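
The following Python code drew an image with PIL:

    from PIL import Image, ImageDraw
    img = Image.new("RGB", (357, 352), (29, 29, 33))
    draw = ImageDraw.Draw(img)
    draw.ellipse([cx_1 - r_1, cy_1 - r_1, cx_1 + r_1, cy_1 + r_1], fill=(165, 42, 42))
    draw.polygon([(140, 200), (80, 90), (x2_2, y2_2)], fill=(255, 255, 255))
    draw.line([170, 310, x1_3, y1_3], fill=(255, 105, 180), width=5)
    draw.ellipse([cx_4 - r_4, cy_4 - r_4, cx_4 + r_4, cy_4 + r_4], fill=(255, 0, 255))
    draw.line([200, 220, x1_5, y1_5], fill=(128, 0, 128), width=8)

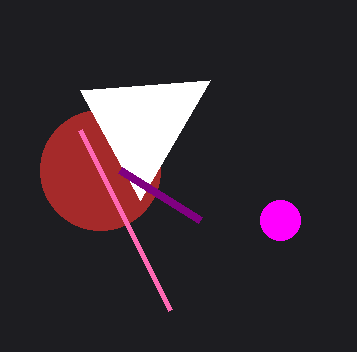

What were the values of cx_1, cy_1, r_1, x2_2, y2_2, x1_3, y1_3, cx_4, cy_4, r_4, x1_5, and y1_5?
cx_1 = 100; cy_1 = 170; r_1 = 60; x2_2 = 210; y2_2 = 80; x1_3 = 80; y1_3 = 130; cx_4 = 280; cy_4 = 220; r_4 = 20; x1_5 = 120; y1_5 = 170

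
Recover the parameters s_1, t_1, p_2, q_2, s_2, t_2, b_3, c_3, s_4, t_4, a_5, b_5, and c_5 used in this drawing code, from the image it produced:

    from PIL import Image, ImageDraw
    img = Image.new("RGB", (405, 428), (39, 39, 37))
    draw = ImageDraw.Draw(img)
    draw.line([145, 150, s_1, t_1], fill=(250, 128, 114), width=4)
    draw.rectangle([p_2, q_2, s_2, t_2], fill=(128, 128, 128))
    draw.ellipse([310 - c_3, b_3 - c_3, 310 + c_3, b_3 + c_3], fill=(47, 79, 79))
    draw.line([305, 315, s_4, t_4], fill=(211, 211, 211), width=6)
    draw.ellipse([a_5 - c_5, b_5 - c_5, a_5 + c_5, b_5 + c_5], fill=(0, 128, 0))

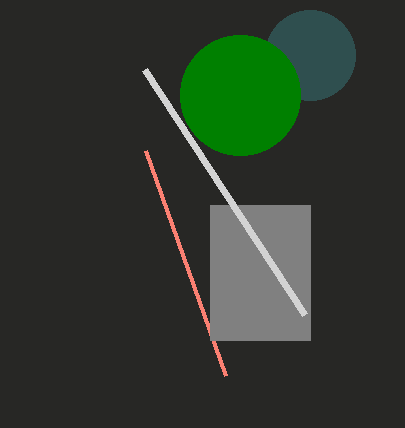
s_1 = 225
t_1 = 375
p_2 = 210
q_2 = 205
s_2 = 310
t_2 = 340
b_3 = 55
c_3 = 45
s_4 = 145
t_4 = 70
a_5 = 240
b_5 = 95
c_5 = 60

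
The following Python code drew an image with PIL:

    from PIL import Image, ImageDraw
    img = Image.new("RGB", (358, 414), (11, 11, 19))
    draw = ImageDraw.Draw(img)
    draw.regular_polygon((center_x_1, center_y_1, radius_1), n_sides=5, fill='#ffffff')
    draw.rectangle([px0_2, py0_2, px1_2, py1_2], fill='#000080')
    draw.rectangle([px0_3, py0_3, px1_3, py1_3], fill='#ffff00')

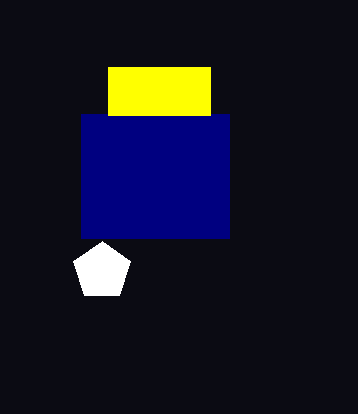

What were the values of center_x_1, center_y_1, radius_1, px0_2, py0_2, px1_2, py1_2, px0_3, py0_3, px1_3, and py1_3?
center_x_1 = 102
center_y_1 = 271
radius_1 = 30
px0_2 = 81
py0_2 = 114
px1_2 = 229
py1_2 = 238
px0_3 = 108
py0_3 = 67
px1_3 = 210
py1_3 = 115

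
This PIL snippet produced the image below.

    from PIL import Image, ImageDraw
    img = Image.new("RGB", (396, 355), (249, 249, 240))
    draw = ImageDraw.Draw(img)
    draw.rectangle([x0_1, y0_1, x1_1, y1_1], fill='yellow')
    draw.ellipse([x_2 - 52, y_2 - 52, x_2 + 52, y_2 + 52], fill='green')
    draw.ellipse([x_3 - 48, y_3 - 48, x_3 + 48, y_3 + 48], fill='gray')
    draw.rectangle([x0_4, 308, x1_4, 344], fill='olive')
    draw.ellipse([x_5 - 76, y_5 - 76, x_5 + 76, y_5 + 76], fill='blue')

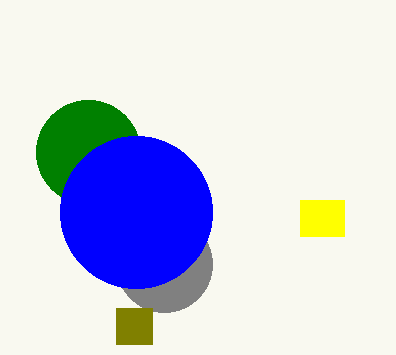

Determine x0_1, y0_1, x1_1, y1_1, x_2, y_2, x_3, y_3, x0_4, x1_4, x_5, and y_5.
x0_1 = 300, y0_1 = 200, x1_1 = 344, y1_1 = 236, x_2 = 88, y_2 = 152, x_3 = 164, y_3 = 264, x0_4 = 116, x1_4 = 152, x_5 = 136, y_5 = 212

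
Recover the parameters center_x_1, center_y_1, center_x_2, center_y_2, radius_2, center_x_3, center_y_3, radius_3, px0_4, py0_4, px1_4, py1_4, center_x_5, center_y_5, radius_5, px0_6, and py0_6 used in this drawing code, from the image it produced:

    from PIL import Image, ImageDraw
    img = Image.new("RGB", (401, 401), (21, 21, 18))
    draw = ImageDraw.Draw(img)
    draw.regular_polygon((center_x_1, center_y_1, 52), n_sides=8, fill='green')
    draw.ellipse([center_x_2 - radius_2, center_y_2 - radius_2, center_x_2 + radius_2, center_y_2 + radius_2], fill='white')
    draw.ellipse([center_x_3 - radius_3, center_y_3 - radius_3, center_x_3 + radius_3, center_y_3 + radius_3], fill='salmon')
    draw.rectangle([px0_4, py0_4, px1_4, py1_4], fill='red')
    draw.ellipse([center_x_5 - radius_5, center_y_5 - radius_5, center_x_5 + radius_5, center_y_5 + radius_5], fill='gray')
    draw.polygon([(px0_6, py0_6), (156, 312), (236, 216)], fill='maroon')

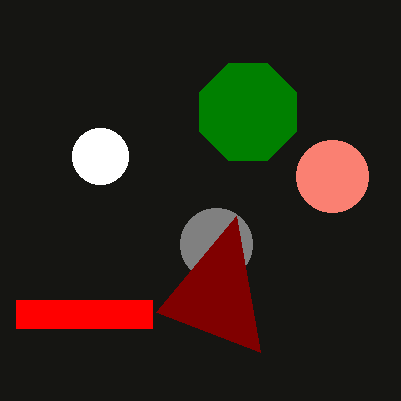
center_x_1 = 248
center_y_1 = 112
center_x_2 = 100
center_y_2 = 156
radius_2 = 28
center_x_3 = 332
center_y_3 = 176
radius_3 = 36
px0_4 = 16
py0_4 = 300
px1_4 = 152
py1_4 = 328
center_x_5 = 216
center_y_5 = 244
radius_5 = 36
px0_6 = 260
py0_6 = 352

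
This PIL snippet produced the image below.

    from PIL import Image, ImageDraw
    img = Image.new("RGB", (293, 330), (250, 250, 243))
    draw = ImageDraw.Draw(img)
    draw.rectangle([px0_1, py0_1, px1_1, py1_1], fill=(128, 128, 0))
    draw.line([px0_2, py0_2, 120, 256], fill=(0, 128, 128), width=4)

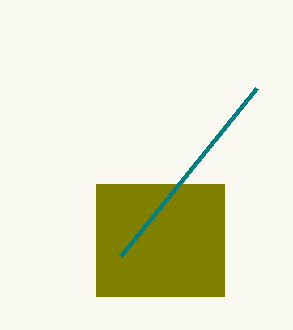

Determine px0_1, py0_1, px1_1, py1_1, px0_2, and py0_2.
px0_1 = 96
py0_1 = 184
px1_1 = 224
py1_1 = 296
px0_2 = 256
py0_2 = 88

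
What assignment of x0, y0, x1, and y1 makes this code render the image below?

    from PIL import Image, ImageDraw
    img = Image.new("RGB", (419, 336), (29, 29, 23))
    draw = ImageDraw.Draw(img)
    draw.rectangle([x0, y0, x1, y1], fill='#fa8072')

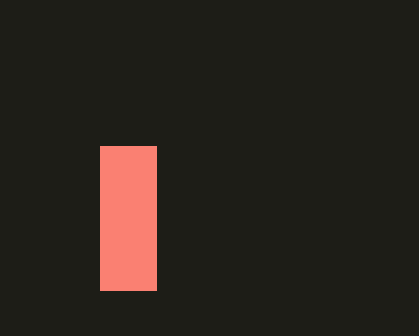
x0 = 100
y0 = 146
x1 = 156
y1 = 290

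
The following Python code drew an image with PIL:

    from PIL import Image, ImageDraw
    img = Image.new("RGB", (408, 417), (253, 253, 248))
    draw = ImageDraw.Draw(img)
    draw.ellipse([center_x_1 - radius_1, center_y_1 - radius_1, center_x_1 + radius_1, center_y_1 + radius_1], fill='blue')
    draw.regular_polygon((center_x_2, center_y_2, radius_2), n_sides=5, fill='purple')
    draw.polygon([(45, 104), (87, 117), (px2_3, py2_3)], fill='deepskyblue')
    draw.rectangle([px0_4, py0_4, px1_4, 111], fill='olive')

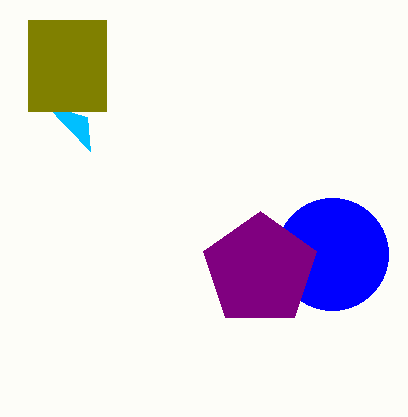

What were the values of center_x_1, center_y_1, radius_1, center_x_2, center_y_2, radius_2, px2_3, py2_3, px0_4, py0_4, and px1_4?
center_x_1 = 332
center_y_1 = 254
radius_1 = 56
center_x_2 = 260
center_y_2 = 270
radius_2 = 59
px2_3 = 90
py2_3 = 151
px0_4 = 28
py0_4 = 20
px1_4 = 106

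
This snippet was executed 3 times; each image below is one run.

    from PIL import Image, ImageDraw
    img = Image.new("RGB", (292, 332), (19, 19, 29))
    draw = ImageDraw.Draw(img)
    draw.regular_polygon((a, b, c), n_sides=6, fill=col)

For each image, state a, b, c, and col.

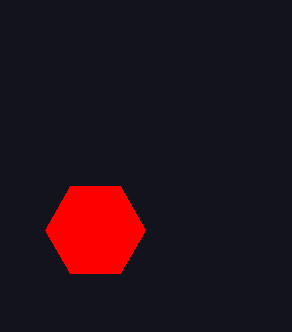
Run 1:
a = 95
b = 230
c = 50
col = 'red'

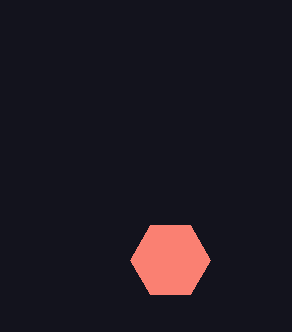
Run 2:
a = 170
b = 260
c = 40
col = 'salmon'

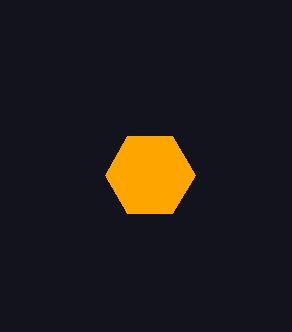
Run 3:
a = 150, b = 175, c = 45, col = 'orange'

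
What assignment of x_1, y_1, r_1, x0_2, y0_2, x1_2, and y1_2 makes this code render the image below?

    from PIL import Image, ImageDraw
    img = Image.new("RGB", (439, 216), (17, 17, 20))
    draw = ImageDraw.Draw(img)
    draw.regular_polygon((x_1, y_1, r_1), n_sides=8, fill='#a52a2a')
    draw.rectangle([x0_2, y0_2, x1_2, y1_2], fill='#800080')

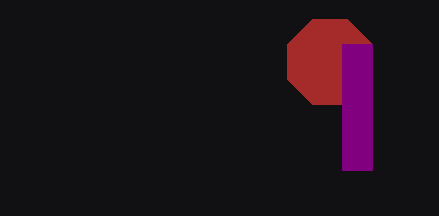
x_1 = 330; y_1 = 62; r_1 = 46; x0_2 = 342; y0_2 = 44; x1_2 = 372; y1_2 = 170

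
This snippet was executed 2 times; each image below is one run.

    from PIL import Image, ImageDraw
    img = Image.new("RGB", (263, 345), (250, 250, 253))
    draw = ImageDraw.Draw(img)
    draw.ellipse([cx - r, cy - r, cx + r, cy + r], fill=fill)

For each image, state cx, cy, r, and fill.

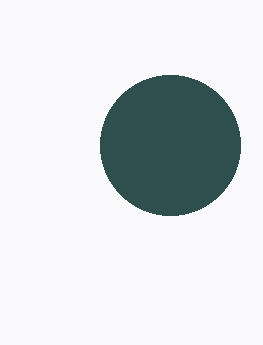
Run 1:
cx = 170; cy = 145; r = 70; fill = 'darkslategray'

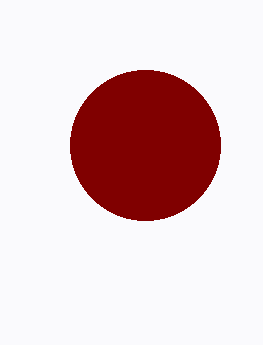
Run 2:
cx = 145; cy = 145; r = 75; fill = 'maroon'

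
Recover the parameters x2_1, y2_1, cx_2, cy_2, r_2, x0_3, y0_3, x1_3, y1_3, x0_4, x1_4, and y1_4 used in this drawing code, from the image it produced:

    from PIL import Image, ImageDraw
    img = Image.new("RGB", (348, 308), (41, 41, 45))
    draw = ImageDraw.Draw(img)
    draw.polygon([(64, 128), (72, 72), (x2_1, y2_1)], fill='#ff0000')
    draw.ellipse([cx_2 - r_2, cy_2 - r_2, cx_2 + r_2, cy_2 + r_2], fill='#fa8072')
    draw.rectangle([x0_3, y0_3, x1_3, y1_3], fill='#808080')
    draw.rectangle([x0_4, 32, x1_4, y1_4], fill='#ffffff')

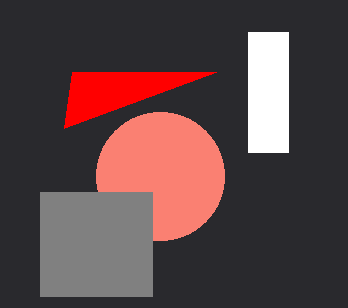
x2_1 = 216
y2_1 = 72
cx_2 = 160
cy_2 = 176
r_2 = 64
x0_3 = 40
y0_3 = 192
x1_3 = 152
y1_3 = 296
x0_4 = 248
x1_4 = 288
y1_4 = 152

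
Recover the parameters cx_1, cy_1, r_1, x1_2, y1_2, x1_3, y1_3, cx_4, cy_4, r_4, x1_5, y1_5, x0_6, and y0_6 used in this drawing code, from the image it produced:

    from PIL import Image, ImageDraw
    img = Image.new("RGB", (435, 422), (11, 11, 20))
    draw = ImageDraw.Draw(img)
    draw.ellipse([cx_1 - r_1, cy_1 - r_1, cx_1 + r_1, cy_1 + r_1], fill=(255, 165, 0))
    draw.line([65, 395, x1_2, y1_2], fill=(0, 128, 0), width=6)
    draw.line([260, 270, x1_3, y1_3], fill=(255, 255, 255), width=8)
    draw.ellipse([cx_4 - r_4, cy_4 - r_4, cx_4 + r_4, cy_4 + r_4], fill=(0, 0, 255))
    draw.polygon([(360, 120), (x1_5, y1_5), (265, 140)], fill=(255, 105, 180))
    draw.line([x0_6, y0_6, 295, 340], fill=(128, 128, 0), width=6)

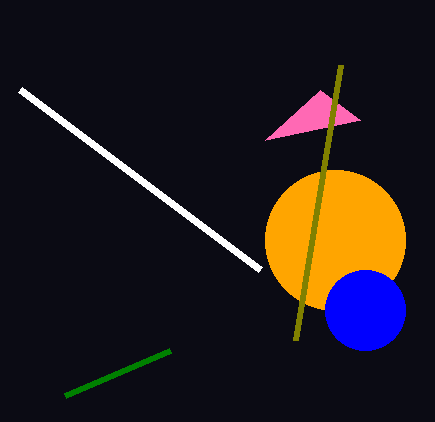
cx_1 = 335, cy_1 = 240, r_1 = 70, x1_2 = 170, y1_2 = 350, x1_3 = 20, y1_3 = 90, cx_4 = 365, cy_4 = 310, r_4 = 40, x1_5 = 320, y1_5 = 90, x0_6 = 340, y0_6 = 65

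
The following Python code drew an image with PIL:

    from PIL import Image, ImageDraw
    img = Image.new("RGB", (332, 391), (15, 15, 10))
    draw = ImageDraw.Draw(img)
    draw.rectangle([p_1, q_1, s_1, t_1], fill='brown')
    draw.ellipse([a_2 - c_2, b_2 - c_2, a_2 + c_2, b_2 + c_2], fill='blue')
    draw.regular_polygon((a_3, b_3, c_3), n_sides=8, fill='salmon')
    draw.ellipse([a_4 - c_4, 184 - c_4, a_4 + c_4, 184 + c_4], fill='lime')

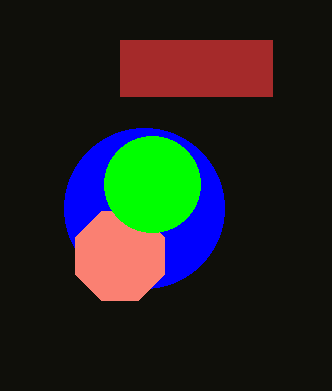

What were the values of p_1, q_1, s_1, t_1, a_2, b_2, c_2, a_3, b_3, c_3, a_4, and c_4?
p_1 = 120
q_1 = 40
s_1 = 272
t_1 = 96
a_2 = 144
b_2 = 208
c_2 = 80
a_3 = 120
b_3 = 256
c_3 = 48
a_4 = 152
c_4 = 48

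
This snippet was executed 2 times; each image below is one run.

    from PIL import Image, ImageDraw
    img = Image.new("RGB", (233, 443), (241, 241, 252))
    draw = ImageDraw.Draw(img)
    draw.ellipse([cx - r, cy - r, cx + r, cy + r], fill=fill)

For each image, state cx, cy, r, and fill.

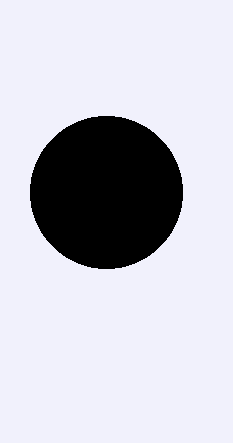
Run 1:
cx = 106
cy = 192
r = 76
fill = 'black'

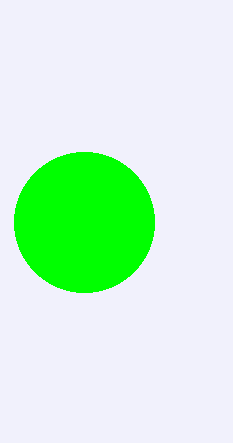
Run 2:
cx = 84, cy = 222, r = 70, fill = 'lime'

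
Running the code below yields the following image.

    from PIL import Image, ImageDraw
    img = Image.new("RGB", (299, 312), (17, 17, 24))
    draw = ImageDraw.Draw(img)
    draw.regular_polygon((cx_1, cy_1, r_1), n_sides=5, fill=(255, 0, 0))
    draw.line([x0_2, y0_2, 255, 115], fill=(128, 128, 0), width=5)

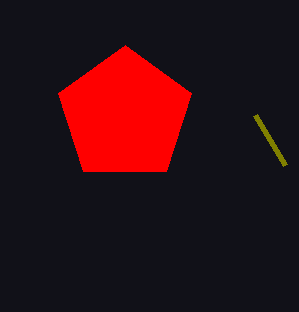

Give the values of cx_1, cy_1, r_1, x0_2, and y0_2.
cx_1 = 125
cy_1 = 115
r_1 = 70
x0_2 = 285
y0_2 = 165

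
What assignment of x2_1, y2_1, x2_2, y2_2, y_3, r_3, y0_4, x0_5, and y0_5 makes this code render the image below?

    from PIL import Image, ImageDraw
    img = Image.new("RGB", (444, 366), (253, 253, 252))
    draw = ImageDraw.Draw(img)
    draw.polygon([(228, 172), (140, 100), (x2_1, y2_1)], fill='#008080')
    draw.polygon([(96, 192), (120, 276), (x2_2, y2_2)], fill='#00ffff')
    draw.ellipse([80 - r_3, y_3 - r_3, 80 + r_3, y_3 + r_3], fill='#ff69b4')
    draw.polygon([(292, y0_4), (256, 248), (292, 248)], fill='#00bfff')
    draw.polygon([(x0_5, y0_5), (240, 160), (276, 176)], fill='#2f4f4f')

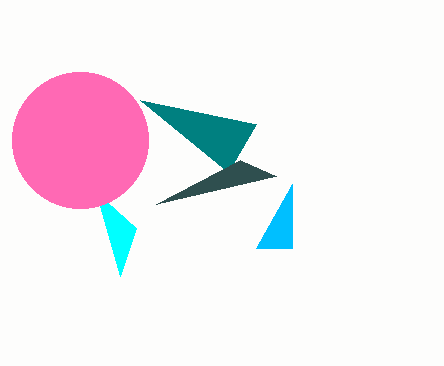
x2_1 = 256; y2_1 = 124; x2_2 = 136; y2_2 = 228; y_3 = 140; r_3 = 68; y0_4 = 184; x0_5 = 156; y0_5 = 204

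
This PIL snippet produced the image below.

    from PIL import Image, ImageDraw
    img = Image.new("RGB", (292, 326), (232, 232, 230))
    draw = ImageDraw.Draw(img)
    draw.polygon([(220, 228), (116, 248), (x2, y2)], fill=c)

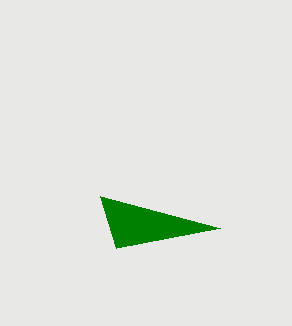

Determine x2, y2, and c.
x2 = 100; y2 = 196; c = 'green'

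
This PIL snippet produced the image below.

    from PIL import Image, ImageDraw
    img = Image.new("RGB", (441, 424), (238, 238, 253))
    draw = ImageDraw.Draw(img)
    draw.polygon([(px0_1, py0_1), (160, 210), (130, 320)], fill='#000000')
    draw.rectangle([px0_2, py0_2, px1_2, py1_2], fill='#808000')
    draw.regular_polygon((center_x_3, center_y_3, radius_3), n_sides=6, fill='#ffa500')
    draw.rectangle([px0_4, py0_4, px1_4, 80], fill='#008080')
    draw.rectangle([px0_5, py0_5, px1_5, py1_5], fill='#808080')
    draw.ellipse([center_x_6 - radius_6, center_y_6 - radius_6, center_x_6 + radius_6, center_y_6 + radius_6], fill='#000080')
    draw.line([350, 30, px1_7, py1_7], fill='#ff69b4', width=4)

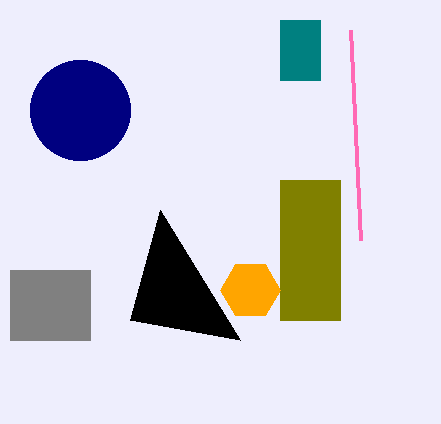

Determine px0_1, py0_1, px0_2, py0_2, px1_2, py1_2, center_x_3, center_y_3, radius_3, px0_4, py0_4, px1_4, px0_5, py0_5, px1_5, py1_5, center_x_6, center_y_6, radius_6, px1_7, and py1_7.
px0_1 = 240; py0_1 = 340; px0_2 = 280; py0_2 = 180; px1_2 = 340; py1_2 = 320; center_x_3 = 250; center_y_3 = 290; radius_3 = 30; px0_4 = 280; py0_4 = 20; px1_4 = 320; px0_5 = 10; py0_5 = 270; px1_5 = 90; py1_5 = 340; center_x_6 = 80; center_y_6 = 110; radius_6 = 50; px1_7 = 360; py1_7 = 240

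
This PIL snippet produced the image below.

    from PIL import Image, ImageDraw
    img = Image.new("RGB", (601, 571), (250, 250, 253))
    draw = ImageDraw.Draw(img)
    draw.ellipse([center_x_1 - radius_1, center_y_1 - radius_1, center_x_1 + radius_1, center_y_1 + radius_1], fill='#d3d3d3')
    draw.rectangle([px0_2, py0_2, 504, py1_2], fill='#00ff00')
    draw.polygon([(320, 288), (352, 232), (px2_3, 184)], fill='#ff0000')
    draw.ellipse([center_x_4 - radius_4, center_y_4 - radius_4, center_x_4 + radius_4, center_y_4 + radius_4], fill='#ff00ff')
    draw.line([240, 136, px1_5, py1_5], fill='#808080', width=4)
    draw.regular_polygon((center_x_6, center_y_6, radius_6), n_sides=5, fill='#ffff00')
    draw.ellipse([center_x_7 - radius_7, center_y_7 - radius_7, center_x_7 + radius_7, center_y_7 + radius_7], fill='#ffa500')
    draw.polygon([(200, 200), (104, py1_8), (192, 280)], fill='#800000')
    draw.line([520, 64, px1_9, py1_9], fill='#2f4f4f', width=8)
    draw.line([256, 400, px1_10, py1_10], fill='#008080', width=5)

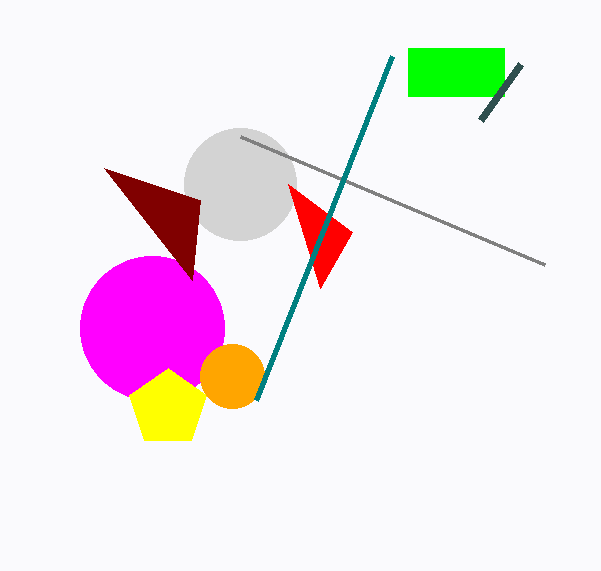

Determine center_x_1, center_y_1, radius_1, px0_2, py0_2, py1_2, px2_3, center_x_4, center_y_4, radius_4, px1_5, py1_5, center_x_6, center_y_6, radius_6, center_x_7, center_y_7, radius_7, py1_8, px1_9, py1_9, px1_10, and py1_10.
center_x_1 = 240
center_y_1 = 184
radius_1 = 56
px0_2 = 408
py0_2 = 48
py1_2 = 96
px2_3 = 288
center_x_4 = 152
center_y_4 = 328
radius_4 = 72
px1_5 = 544
py1_5 = 264
center_x_6 = 168
center_y_6 = 408
radius_6 = 40
center_x_7 = 232
center_y_7 = 376
radius_7 = 32
py1_8 = 168
px1_9 = 480
py1_9 = 120
px1_10 = 392
py1_10 = 56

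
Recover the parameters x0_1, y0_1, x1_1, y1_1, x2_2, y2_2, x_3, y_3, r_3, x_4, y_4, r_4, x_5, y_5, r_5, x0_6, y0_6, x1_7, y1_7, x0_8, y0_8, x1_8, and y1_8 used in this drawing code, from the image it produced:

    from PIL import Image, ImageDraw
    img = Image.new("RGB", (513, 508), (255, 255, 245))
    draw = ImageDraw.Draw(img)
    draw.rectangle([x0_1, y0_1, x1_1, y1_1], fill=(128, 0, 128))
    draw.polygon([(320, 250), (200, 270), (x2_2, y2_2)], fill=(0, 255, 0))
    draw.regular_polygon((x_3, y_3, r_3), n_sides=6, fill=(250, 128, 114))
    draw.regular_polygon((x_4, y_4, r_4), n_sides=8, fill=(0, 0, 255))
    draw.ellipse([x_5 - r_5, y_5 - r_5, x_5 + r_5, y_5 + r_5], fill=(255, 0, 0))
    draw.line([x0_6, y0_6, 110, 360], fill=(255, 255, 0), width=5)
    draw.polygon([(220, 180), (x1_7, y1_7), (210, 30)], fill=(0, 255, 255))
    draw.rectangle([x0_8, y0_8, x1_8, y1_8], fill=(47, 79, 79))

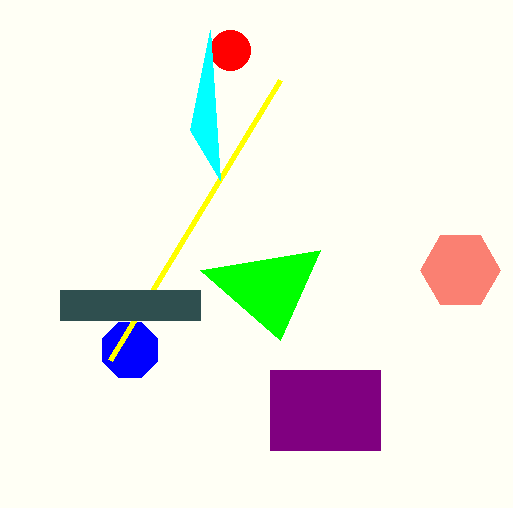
x0_1 = 270; y0_1 = 370; x1_1 = 380; y1_1 = 450; x2_2 = 280; y2_2 = 340; x_3 = 460; y_3 = 270; r_3 = 40; x_4 = 130; y_4 = 350; r_4 = 30; x_5 = 230; y_5 = 50; r_5 = 20; x0_6 = 280; y0_6 = 80; x1_7 = 190; y1_7 = 130; x0_8 = 60; y0_8 = 290; x1_8 = 200; y1_8 = 320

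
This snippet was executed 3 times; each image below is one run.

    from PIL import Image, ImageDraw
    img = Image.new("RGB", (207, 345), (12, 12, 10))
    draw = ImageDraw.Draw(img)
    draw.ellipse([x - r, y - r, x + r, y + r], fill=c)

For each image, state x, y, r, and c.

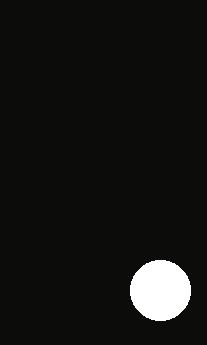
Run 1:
x = 160; y = 290; r = 30; c = 'white'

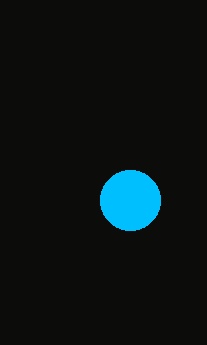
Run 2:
x = 130, y = 200, r = 30, c = 'deepskyblue'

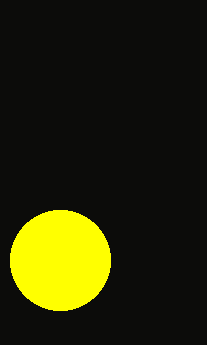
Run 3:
x = 60; y = 260; r = 50; c = 'yellow'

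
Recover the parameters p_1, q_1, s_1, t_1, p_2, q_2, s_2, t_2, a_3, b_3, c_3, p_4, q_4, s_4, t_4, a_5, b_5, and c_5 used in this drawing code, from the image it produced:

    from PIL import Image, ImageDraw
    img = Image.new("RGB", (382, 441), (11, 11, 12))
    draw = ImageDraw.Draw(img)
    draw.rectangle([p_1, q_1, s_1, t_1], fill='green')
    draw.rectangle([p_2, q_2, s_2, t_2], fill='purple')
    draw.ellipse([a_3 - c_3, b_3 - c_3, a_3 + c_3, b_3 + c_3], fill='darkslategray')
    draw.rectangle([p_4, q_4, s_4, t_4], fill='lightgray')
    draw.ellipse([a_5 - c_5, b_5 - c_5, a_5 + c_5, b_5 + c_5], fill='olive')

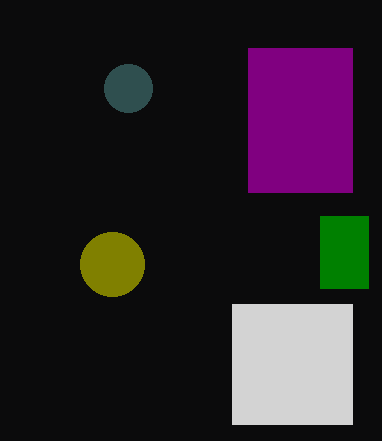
p_1 = 320
q_1 = 216
s_1 = 368
t_1 = 288
p_2 = 248
q_2 = 48
s_2 = 352
t_2 = 192
a_3 = 128
b_3 = 88
c_3 = 24
p_4 = 232
q_4 = 304
s_4 = 352
t_4 = 424
a_5 = 112
b_5 = 264
c_5 = 32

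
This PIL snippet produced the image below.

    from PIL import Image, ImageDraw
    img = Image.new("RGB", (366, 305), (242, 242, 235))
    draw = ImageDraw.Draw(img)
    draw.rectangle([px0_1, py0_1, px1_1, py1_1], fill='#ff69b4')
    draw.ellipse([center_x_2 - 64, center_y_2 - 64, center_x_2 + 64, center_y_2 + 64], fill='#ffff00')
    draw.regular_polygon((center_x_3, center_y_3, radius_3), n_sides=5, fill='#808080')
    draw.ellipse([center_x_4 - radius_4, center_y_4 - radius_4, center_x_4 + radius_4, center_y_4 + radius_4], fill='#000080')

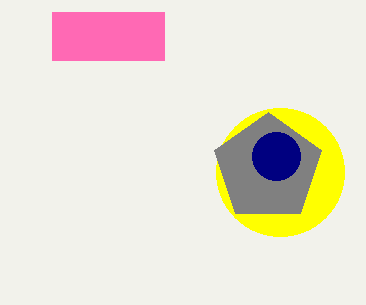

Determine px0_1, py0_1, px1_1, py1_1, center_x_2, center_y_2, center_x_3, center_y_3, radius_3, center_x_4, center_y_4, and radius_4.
px0_1 = 52, py0_1 = 12, px1_1 = 164, py1_1 = 60, center_x_2 = 280, center_y_2 = 172, center_x_3 = 268, center_y_3 = 168, radius_3 = 56, center_x_4 = 276, center_y_4 = 156, radius_4 = 24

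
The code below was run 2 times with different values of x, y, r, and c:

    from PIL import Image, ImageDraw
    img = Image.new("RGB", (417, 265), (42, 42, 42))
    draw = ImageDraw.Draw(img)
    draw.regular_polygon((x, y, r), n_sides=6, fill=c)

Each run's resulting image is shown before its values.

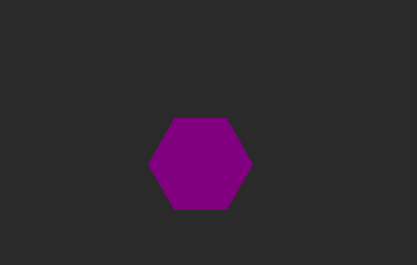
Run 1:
x = 200; y = 164; r = 52; c = 'purple'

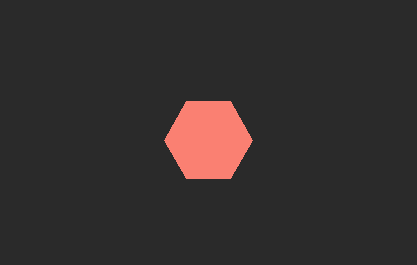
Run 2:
x = 208
y = 140
r = 44
c = 'salmon'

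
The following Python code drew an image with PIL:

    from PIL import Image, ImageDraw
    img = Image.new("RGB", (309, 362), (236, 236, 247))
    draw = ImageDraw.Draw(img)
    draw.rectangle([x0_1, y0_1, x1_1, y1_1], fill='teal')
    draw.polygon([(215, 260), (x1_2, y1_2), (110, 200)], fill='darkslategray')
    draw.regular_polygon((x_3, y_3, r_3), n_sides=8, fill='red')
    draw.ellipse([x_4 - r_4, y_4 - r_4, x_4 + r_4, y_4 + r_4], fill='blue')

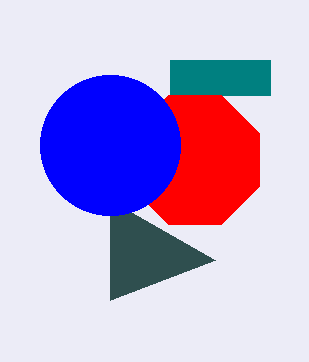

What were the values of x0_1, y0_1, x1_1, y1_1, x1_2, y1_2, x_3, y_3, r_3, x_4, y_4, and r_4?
x0_1 = 170, y0_1 = 60, x1_1 = 270, y1_1 = 95, x1_2 = 110, y1_2 = 300, x_3 = 195, y_3 = 160, r_3 = 70, x_4 = 110, y_4 = 145, r_4 = 70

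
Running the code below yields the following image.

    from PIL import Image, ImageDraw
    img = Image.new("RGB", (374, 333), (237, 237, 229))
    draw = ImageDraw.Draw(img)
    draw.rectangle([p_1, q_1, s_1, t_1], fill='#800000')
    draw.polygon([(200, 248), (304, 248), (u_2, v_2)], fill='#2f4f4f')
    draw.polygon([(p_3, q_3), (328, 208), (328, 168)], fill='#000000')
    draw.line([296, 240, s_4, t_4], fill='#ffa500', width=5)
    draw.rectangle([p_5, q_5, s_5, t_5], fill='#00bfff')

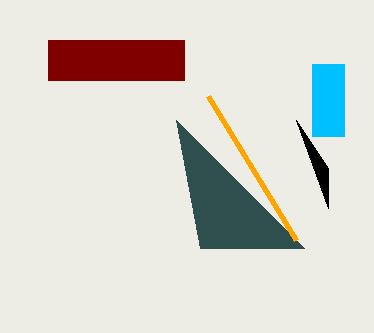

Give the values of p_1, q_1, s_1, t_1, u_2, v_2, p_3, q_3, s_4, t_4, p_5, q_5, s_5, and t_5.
p_1 = 48, q_1 = 40, s_1 = 184, t_1 = 80, u_2 = 176, v_2 = 120, p_3 = 296, q_3 = 120, s_4 = 208, t_4 = 96, p_5 = 312, q_5 = 64, s_5 = 344, t_5 = 136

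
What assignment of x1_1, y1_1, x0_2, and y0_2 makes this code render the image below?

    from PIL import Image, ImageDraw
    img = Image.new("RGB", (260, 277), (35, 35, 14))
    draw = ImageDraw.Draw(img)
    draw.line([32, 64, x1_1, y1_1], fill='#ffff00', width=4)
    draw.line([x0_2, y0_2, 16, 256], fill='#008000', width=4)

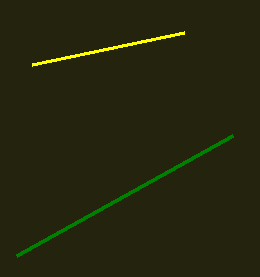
x1_1 = 184
y1_1 = 32
x0_2 = 232
y0_2 = 136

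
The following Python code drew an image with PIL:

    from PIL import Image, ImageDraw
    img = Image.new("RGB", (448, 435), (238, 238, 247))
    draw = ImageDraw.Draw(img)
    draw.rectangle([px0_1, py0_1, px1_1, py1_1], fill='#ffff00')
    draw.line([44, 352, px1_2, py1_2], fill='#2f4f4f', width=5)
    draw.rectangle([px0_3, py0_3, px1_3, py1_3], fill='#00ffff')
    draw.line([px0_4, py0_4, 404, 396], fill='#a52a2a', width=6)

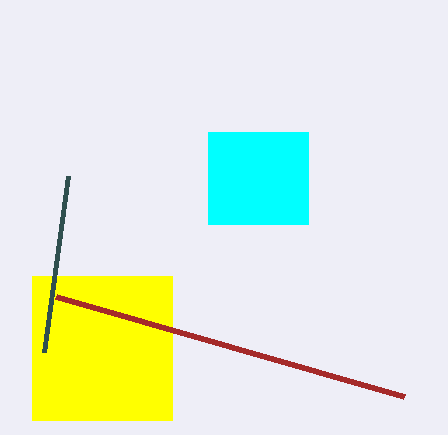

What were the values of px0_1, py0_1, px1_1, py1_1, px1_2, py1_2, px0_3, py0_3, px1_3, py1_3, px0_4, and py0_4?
px0_1 = 32, py0_1 = 276, px1_1 = 172, py1_1 = 420, px1_2 = 68, py1_2 = 176, px0_3 = 208, py0_3 = 132, px1_3 = 308, py1_3 = 224, px0_4 = 56, py0_4 = 296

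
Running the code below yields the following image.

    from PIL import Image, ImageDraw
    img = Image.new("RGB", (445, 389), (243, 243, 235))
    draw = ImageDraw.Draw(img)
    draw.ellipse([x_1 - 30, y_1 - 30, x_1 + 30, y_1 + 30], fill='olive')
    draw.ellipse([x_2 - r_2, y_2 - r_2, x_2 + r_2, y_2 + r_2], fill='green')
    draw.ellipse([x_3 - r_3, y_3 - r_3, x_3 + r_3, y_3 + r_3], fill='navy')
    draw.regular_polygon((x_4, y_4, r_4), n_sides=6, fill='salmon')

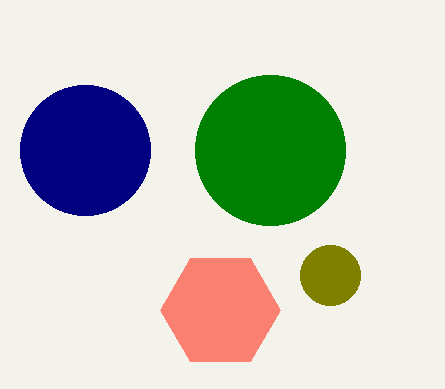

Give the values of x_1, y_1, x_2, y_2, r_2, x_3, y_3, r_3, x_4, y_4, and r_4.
x_1 = 330, y_1 = 275, x_2 = 270, y_2 = 150, r_2 = 75, x_3 = 85, y_3 = 150, r_3 = 65, x_4 = 220, y_4 = 310, r_4 = 60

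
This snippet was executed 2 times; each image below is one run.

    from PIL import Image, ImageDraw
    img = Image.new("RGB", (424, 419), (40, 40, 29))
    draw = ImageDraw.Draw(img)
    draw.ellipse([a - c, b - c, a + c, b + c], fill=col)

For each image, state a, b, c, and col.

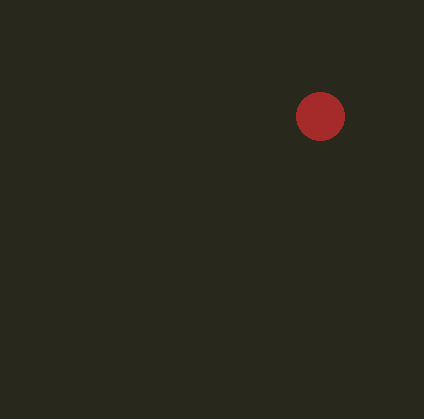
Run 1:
a = 320; b = 116; c = 24; col = 'brown'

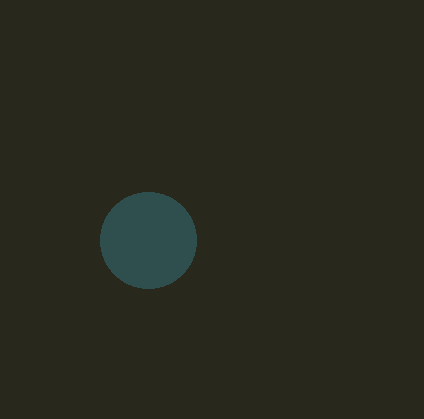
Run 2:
a = 148; b = 240; c = 48; col = 'darkslategray'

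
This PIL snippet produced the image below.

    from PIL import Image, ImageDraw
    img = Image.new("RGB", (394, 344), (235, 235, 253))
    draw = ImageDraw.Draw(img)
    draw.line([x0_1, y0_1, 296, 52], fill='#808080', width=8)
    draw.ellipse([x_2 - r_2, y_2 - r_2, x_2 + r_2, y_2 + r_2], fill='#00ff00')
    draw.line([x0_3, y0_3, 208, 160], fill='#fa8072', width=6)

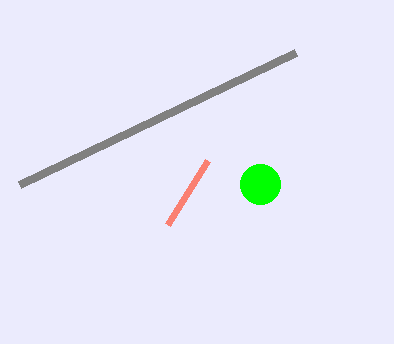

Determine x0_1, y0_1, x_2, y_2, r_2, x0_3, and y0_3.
x0_1 = 20, y0_1 = 184, x_2 = 260, y_2 = 184, r_2 = 20, x0_3 = 168, y0_3 = 224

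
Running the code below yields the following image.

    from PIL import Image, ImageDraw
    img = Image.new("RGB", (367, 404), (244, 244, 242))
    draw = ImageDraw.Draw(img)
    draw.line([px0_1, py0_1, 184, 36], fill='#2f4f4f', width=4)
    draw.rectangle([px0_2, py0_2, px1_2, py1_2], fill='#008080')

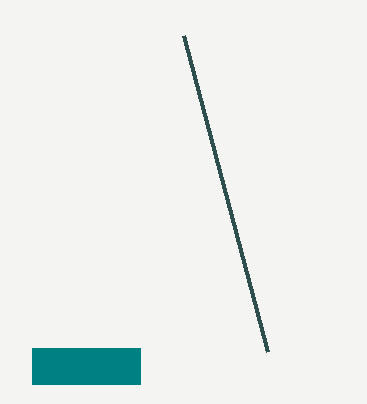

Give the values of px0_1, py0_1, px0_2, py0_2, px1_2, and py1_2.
px0_1 = 268
py0_1 = 352
px0_2 = 32
py0_2 = 348
px1_2 = 140
py1_2 = 384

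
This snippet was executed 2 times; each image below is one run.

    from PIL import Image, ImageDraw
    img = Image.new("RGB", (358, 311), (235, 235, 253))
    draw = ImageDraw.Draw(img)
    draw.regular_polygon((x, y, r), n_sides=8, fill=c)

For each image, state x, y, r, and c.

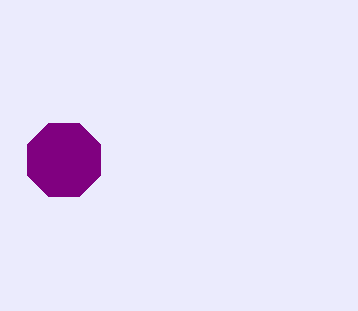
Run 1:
x = 64
y = 160
r = 40
c = 'purple'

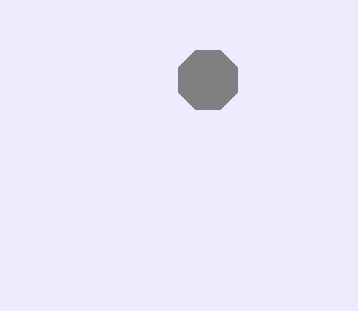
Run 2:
x = 208, y = 80, r = 32, c = 'gray'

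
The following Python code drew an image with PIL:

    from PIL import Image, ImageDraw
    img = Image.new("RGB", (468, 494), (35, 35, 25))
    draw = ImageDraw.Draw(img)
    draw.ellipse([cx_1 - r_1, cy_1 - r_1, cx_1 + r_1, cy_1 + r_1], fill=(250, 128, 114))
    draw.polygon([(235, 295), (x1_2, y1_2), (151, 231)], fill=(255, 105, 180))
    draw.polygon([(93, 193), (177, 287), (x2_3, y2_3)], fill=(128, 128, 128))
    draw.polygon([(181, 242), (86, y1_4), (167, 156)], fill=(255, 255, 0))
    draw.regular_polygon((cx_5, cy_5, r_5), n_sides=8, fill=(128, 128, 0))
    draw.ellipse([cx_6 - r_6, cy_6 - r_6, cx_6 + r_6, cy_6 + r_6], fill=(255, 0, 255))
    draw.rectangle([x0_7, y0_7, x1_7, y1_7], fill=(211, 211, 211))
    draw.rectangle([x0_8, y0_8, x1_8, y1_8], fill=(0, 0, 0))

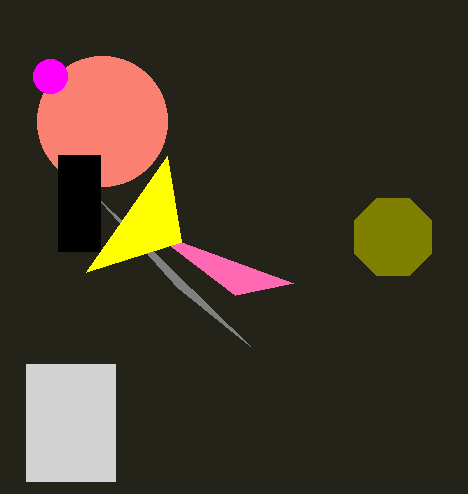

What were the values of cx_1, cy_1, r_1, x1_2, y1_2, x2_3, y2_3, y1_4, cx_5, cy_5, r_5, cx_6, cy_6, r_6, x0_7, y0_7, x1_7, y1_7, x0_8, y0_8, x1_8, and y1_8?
cx_1 = 102
cy_1 = 121
r_1 = 65
x1_2 = 293
y1_2 = 283
x2_3 = 250
y2_3 = 346
y1_4 = 272
cx_5 = 393
cy_5 = 237
r_5 = 42
cx_6 = 50
cy_6 = 76
r_6 = 17
x0_7 = 26
y0_7 = 364
x1_7 = 115
y1_7 = 481
x0_8 = 58
y0_8 = 155
x1_8 = 100
y1_8 = 251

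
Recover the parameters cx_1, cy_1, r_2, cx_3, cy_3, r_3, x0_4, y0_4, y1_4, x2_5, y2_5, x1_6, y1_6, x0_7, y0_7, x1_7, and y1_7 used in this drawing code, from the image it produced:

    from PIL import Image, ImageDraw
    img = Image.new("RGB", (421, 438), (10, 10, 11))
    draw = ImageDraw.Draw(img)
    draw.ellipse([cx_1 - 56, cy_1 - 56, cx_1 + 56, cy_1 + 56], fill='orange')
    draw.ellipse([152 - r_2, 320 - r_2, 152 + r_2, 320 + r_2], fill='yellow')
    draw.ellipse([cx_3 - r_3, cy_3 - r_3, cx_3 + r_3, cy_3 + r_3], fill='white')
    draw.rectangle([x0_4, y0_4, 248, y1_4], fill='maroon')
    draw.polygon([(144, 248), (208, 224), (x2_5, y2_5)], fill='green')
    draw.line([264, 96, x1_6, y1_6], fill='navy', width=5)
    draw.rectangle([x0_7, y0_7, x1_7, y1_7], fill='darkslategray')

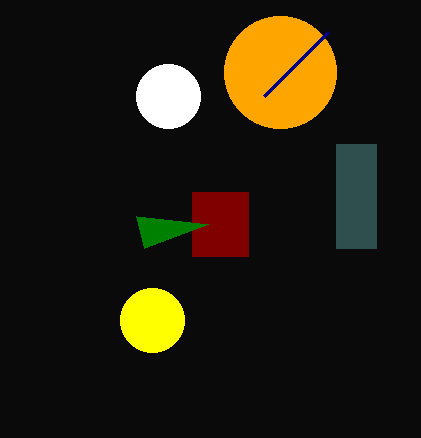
cx_1 = 280, cy_1 = 72, r_2 = 32, cx_3 = 168, cy_3 = 96, r_3 = 32, x0_4 = 192, y0_4 = 192, y1_4 = 256, x2_5 = 136, y2_5 = 216, x1_6 = 328, y1_6 = 32, x0_7 = 336, y0_7 = 144, x1_7 = 376, y1_7 = 248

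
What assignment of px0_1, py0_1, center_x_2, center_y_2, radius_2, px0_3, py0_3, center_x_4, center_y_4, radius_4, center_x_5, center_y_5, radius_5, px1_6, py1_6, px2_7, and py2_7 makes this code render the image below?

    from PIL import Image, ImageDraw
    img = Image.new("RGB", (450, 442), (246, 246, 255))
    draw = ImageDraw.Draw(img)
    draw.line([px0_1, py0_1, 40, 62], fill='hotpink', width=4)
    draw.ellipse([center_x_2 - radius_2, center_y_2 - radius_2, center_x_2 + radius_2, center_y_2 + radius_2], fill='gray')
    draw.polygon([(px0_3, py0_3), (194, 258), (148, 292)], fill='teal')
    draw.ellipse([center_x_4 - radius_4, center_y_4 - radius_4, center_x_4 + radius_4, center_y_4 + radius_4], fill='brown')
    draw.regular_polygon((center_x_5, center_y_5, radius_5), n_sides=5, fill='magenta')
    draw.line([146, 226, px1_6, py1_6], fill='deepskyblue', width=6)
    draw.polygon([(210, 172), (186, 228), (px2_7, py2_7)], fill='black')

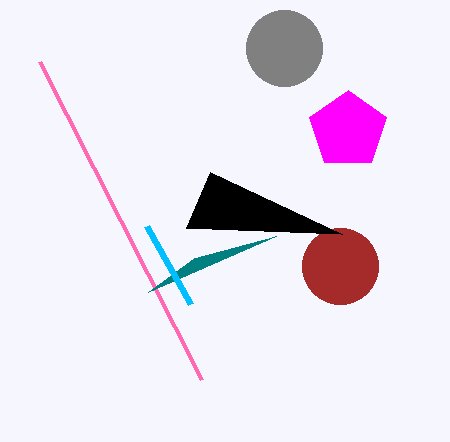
px0_1 = 202; py0_1 = 380; center_x_2 = 284; center_y_2 = 48; radius_2 = 38; px0_3 = 276; py0_3 = 236; center_x_4 = 340; center_y_4 = 266; radius_4 = 38; center_x_5 = 348; center_y_5 = 130; radius_5 = 40; px1_6 = 190; py1_6 = 304; px2_7 = 342; py2_7 = 234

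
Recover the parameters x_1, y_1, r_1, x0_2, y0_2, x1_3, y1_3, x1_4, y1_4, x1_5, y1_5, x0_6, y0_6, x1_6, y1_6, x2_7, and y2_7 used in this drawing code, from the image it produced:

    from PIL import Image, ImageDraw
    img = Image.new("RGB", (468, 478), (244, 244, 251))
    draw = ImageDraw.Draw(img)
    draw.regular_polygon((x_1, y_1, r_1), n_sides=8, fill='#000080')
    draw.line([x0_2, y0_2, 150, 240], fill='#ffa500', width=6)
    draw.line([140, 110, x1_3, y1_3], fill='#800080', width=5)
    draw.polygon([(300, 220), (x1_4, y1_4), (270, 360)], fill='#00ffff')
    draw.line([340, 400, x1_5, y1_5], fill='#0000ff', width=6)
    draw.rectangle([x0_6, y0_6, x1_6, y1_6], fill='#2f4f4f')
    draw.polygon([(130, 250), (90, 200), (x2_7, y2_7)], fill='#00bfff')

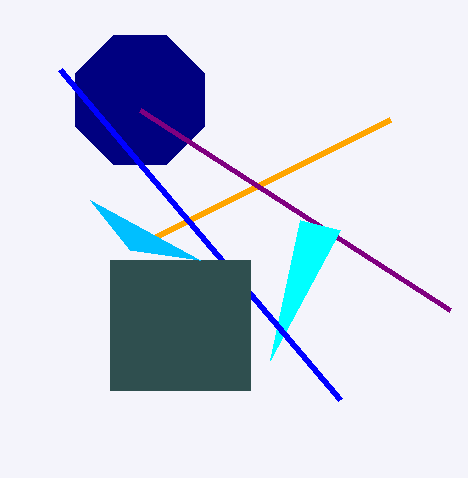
x_1 = 140
y_1 = 100
r_1 = 70
x0_2 = 390
y0_2 = 120
x1_3 = 450
y1_3 = 310
x1_4 = 340
y1_4 = 230
x1_5 = 60
y1_5 = 70
x0_6 = 110
y0_6 = 260
x1_6 = 250
y1_6 = 390
x2_7 = 200
y2_7 = 260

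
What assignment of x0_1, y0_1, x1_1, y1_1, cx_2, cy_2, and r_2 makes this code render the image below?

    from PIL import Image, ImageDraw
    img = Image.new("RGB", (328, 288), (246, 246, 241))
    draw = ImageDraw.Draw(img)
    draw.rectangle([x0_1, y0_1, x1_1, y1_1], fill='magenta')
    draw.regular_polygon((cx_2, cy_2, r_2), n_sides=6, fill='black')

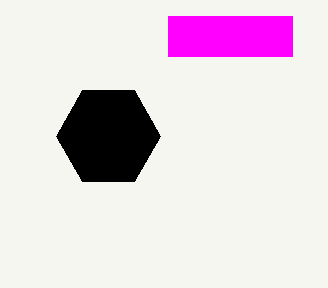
x0_1 = 168, y0_1 = 16, x1_1 = 292, y1_1 = 56, cx_2 = 108, cy_2 = 136, r_2 = 52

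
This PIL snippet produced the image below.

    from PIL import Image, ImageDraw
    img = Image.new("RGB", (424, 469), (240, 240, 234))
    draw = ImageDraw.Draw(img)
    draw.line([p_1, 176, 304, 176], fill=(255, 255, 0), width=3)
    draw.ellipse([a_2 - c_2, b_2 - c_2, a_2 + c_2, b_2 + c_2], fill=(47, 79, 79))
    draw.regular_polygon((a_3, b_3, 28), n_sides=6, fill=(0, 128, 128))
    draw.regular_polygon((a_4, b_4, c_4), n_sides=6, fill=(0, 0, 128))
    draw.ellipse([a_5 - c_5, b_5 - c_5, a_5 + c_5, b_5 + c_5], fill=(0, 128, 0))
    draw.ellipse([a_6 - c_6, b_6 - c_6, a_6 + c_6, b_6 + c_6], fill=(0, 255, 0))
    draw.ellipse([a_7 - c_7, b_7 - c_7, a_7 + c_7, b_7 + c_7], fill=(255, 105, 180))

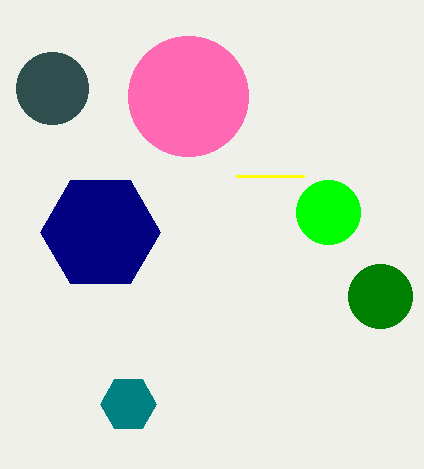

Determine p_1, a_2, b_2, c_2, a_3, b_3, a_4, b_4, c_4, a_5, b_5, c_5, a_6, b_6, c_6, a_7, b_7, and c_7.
p_1 = 236; a_2 = 52; b_2 = 88; c_2 = 36; a_3 = 128; b_3 = 404; a_4 = 100; b_4 = 232; c_4 = 60; a_5 = 380; b_5 = 296; c_5 = 32; a_6 = 328; b_6 = 212; c_6 = 32; a_7 = 188; b_7 = 96; c_7 = 60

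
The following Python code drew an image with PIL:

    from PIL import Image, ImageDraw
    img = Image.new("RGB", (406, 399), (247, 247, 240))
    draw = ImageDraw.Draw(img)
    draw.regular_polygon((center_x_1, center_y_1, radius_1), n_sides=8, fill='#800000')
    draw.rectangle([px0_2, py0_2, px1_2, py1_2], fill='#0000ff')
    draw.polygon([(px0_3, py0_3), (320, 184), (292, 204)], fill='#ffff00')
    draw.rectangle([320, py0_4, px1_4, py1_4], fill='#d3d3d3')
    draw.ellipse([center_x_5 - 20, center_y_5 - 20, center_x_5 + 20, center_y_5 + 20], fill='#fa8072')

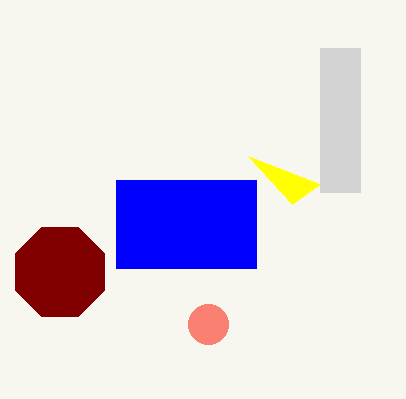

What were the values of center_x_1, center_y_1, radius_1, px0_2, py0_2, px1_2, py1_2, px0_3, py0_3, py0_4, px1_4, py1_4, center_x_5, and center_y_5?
center_x_1 = 60, center_y_1 = 272, radius_1 = 48, px0_2 = 116, py0_2 = 180, px1_2 = 256, py1_2 = 268, px0_3 = 248, py0_3 = 156, py0_4 = 48, px1_4 = 360, py1_4 = 192, center_x_5 = 208, center_y_5 = 324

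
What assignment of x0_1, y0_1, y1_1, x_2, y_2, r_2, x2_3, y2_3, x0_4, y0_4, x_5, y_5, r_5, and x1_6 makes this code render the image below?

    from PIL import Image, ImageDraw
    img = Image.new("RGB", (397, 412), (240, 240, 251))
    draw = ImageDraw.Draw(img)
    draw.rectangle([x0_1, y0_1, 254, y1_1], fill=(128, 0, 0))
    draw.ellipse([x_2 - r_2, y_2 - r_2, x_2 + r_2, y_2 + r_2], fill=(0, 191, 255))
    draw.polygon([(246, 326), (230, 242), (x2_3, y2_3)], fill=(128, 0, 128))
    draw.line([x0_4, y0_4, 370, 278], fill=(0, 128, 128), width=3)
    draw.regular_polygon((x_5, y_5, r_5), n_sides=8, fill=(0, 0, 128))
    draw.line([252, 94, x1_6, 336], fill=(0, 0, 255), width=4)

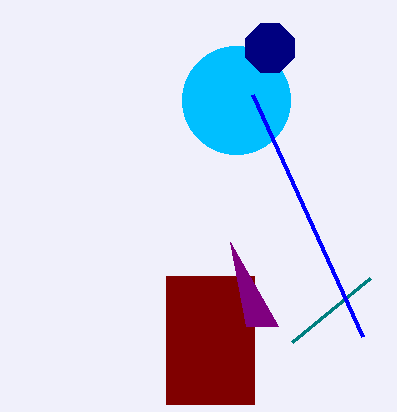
x0_1 = 166
y0_1 = 276
y1_1 = 404
x_2 = 236
y_2 = 100
r_2 = 54
x2_3 = 278
y2_3 = 326
x0_4 = 292
y0_4 = 342
x_5 = 270
y_5 = 48
r_5 = 26
x1_6 = 362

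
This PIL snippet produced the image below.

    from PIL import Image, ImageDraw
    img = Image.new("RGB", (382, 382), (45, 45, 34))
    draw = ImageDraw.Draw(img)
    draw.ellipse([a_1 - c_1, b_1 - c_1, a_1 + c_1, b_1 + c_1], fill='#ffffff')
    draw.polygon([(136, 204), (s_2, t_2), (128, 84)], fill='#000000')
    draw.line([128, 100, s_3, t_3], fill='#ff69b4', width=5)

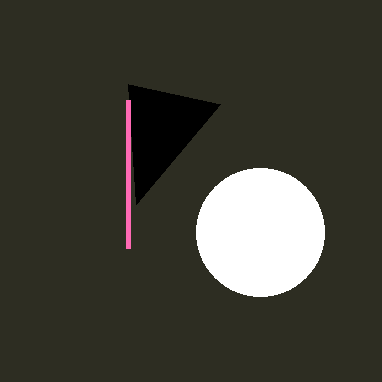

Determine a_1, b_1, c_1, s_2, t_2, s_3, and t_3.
a_1 = 260, b_1 = 232, c_1 = 64, s_2 = 220, t_2 = 104, s_3 = 128, t_3 = 248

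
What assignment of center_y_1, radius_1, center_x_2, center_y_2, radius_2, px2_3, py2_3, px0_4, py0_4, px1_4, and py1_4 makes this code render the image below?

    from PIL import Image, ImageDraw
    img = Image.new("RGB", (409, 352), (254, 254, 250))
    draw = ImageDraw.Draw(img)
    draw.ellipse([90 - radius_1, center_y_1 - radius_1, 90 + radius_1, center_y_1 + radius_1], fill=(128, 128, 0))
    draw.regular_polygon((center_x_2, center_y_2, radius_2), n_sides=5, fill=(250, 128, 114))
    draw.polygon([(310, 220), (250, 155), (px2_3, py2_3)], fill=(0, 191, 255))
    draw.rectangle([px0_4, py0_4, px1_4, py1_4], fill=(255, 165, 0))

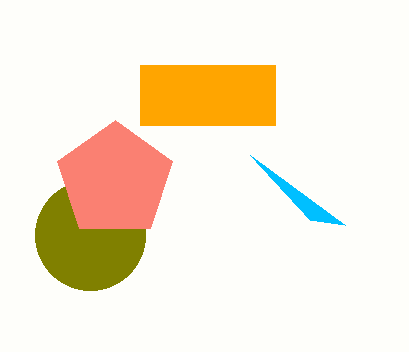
center_y_1 = 235; radius_1 = 55; center_x_2 = 115; center_y_2 = 180; radius_2 = 60; px2_3 = 345; py2_3 = 225; px0_4 = 140; py0_4 = 65; px1_4 = 275; py1_4 = 125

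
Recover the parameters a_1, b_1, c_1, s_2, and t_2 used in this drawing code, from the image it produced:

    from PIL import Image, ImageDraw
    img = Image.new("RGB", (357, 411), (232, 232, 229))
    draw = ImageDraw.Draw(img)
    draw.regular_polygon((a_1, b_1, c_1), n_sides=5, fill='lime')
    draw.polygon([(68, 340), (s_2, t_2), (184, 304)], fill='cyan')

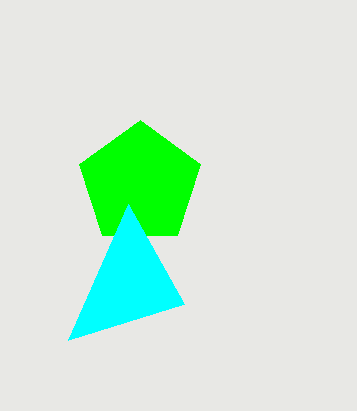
a_1 = 140, b_1 = 184, c_1 = 64, s_2 = 128, t_2 = 204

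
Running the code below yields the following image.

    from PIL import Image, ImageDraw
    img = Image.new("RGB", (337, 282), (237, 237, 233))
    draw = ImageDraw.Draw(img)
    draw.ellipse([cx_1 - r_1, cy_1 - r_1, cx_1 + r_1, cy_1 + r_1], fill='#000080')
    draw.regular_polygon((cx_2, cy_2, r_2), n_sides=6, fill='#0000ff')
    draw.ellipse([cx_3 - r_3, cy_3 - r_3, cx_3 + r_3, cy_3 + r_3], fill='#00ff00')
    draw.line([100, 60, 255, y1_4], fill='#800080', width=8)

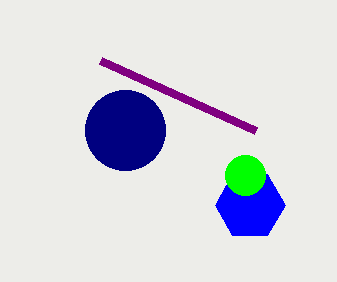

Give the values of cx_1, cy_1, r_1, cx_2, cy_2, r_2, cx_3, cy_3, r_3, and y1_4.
cx_1 = 125, cy_1 = 130, r_1 = 40, cx_2 = 250, cy_2 = 205, r_2 = 35, cx_3 = 245, cy_3 = 175, r_3 = 20, y1_4 = 130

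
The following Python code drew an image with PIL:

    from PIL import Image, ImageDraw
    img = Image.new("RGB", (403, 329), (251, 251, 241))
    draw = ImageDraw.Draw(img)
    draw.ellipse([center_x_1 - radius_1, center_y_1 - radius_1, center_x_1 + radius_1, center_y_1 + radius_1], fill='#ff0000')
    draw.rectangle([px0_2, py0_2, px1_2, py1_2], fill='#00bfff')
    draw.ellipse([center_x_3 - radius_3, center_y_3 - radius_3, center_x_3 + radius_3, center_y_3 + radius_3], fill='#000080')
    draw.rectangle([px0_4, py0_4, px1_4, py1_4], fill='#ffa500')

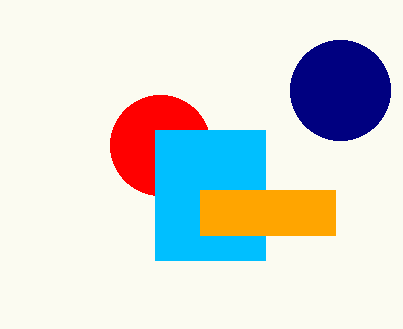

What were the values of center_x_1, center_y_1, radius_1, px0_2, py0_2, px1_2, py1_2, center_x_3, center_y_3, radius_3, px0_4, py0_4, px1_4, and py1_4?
center_x_1 = 160
center_y_1 = 145
radius_1 = 50
px0_2 = 155
py0_2 = 130
px1_2 = 265
py1_2 = 260
center_x_3 = 340
center_y_3 = 90
radius_3 = 50
px0_4 = 200
py0_4 = 190
px1_4 = 335
py1_4 = 235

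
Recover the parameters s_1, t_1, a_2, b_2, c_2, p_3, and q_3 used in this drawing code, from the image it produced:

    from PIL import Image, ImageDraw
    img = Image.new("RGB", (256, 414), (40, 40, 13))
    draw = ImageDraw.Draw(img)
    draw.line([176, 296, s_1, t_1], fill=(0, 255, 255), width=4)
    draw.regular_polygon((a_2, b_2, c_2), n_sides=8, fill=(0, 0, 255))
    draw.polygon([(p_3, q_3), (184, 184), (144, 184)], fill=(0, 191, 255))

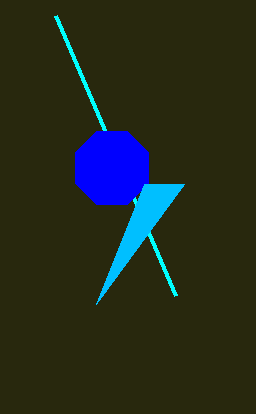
s_1 = 56, t_1 = 16, a_2 = 112, b_2 = 168, c_2 = 40, p_3 = 96, q_3 = 304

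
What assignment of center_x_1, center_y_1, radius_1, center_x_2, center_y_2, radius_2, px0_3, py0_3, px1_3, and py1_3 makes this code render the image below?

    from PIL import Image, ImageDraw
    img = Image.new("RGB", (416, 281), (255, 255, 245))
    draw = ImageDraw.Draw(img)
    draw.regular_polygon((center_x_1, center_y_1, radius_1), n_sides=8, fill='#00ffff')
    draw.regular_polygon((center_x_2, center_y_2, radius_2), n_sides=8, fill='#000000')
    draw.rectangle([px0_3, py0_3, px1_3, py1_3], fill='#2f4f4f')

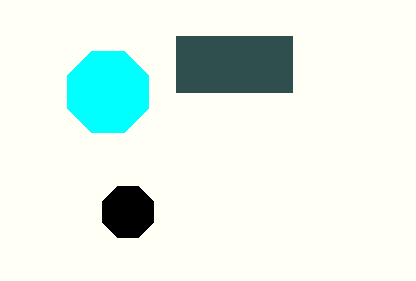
center_x_1 = 108, center_y_1 = 92, radius_1 = 44, center_x_2 = 128, center_y_2 = 212, radius_2 = 28, px0_3 = 176, py0_3 = 36, px1_3 = 292, py1_3 = 92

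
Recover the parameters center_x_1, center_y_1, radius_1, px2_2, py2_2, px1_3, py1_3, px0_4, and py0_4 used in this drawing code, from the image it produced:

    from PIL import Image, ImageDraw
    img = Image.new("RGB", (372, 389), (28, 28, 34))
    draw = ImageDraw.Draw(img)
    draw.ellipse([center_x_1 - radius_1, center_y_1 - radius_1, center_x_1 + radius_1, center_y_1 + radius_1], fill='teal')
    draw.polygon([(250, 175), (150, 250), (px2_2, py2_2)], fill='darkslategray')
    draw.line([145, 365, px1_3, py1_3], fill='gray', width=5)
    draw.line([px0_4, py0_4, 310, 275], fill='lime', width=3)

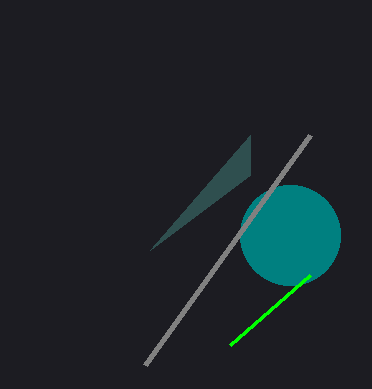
center_x_1 = 290
center_y_1 = 235
radius_1 = 50
px2_2 = 250
py2_2 = 135
px1_3 = 310
py1_3 = 135
px0_4 = 230
py0_4 = 345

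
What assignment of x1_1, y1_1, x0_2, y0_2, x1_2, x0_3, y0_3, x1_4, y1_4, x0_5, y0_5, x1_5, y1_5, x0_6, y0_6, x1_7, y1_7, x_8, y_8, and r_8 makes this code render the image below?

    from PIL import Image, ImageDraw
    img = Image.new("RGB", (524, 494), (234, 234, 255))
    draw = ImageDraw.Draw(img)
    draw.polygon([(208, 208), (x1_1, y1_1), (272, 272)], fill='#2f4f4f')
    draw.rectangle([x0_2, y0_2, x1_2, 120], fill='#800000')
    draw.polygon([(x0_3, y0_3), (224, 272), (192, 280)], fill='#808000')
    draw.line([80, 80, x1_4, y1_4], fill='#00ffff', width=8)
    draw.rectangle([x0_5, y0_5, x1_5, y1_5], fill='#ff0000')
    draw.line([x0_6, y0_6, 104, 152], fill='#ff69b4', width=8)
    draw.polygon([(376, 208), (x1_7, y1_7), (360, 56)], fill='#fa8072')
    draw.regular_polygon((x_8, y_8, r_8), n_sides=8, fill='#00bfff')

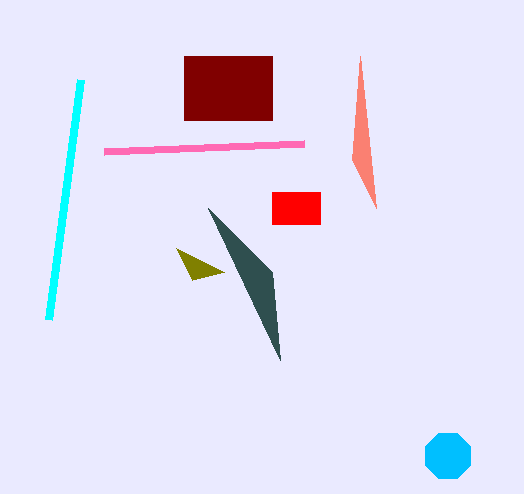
x1_1 = 280; y1_1 = 360; x0_2 = 184; y0_2 = 56; x1_2 = 272; x0_3 = 176; y0_3 = 248; x1_4 = 48; y1_4 = 320; x0_5 = 272; y0_5 = 192; x1_5 = 320; y1_5 = 224; x0_6 = 304; y0_6 = 144; x1_7 = 352; y1_7 = 160; x_8 = 448; y_8 = 456; r_8 = 24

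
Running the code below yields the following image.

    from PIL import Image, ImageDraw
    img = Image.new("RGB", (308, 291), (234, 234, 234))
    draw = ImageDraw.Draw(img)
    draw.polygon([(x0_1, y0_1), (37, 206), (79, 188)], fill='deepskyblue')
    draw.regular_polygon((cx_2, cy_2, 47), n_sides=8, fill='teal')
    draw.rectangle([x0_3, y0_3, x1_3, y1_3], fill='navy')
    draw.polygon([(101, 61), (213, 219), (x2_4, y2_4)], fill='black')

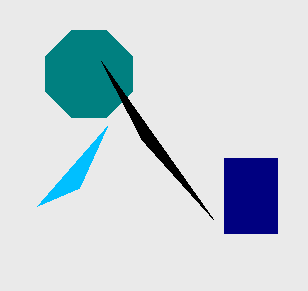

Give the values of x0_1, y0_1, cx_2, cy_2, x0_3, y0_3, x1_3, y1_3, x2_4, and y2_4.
x0_1 = 107
y0_1 = 126
cx_2 = 89
cy_2 = 74
x0_3 = 224
y0_3 = 158
x1_3 = 277
y1_3 = 233
x2_4 = 142
y2_4 = 140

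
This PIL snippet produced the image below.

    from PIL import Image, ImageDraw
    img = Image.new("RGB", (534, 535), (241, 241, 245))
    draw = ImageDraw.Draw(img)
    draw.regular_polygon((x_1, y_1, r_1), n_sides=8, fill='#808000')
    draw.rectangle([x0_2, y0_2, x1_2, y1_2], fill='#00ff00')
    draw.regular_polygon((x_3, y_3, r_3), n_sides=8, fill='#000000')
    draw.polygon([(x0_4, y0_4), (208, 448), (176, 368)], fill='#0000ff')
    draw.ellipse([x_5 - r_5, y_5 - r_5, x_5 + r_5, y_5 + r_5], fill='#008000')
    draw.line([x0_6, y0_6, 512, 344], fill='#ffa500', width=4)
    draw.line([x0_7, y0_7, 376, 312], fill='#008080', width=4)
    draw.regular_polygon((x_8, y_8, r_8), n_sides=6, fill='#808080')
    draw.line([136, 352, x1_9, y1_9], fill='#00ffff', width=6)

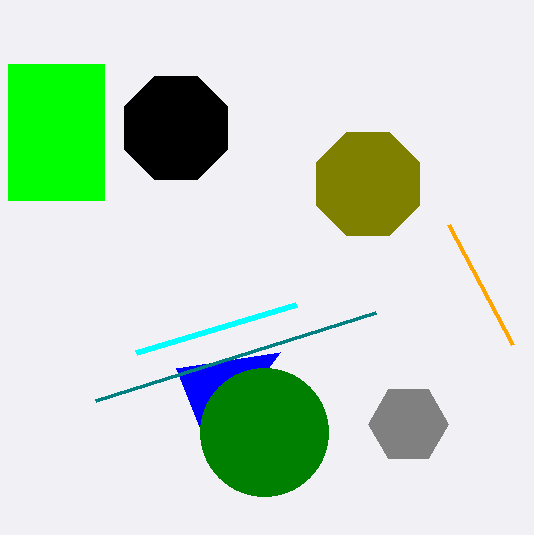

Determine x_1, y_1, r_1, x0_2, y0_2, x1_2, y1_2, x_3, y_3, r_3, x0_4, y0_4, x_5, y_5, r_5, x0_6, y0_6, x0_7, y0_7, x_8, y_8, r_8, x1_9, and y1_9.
x_1 = 368
y_1 = 184
r_1 = 56
x0_2 = 8
y0_2 = 64
x1_2 = 104
y1_2 = 200
x_3 = 176
y_3 = 128
r_3 = 56
x0_4 = 280
y0_4 = 352
x_5 = 264
y_5 = 432
r_5 = 64
x0_6 = 448
y0_6 = 224
x0_7 = 96
y0_7 = 400
x_8 = 408
y_8 = 424
r_8 = 40
x1_9 = 296
y1_9 = 304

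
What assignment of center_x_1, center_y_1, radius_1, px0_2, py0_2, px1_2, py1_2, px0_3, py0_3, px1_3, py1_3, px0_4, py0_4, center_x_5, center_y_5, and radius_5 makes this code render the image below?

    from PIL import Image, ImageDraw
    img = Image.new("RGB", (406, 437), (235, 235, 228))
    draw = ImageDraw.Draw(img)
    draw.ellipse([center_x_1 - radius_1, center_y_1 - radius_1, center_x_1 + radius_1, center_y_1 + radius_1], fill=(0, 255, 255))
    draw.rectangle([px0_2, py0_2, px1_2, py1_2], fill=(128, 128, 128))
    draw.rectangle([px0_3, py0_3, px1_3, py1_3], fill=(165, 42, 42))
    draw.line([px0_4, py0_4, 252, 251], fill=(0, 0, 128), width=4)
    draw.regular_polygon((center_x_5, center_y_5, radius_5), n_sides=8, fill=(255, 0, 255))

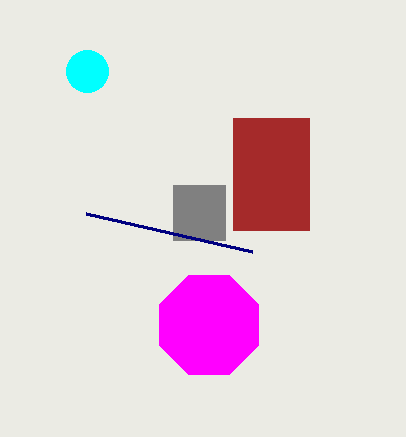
center_x_1 = 87
center_y_1 = 71
radius_1 = 21
px0_2 = 173
py0_2 = 185
px1_2 = 225
py1_2 = 240
px0_3 = 233
py0_3 = 118
px1_3 = 309
py1_3 = 230
px0_4 = 86
py0_4 = 213
center_x_5 = 209
center_y_5 = 325
radius_5 = 54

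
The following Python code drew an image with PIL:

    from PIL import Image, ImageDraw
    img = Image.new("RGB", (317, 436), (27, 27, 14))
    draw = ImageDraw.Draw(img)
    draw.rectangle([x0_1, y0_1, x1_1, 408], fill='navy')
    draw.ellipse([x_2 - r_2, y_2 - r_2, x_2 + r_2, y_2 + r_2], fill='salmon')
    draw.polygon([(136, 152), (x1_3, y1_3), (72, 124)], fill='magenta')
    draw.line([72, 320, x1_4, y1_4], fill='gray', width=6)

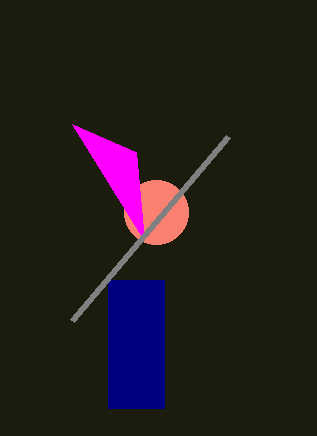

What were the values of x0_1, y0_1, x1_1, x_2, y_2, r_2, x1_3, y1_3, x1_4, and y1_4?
x0_1 = 108, y0_1 = 280, x1_1 = 164, x_2 = 156, y_2 = 212, r_2 = 32, x1_3 = 144, y1_3 = 240, x1_4 = 228, y1_4 = 136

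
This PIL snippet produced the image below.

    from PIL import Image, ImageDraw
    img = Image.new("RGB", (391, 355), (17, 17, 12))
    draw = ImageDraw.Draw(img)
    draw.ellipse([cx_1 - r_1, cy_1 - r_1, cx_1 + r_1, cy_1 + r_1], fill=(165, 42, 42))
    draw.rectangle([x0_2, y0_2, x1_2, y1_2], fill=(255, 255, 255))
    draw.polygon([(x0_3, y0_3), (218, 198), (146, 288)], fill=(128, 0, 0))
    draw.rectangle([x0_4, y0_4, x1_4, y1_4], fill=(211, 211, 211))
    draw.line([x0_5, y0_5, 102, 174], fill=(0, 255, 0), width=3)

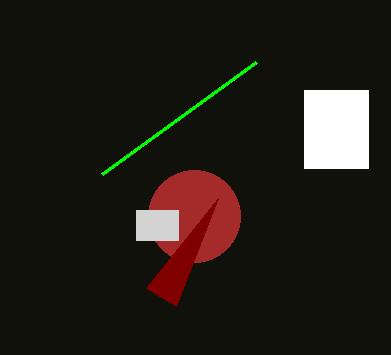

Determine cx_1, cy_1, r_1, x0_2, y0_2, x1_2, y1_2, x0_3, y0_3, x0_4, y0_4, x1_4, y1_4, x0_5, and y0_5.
cx_1 = 194
cy_1 = 216
r_1 = 46
x0_2 = 304
y0_2 = 90
x1_2 = 368
y1_2 = 168
x0_3 = 176
y0_3 = 306
x0_4 = 136
y0_4 = 210
x1_4 = 178
y1_4 = 240
x0_5 = 256
y0_5 = 62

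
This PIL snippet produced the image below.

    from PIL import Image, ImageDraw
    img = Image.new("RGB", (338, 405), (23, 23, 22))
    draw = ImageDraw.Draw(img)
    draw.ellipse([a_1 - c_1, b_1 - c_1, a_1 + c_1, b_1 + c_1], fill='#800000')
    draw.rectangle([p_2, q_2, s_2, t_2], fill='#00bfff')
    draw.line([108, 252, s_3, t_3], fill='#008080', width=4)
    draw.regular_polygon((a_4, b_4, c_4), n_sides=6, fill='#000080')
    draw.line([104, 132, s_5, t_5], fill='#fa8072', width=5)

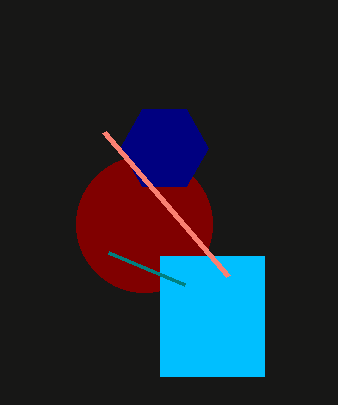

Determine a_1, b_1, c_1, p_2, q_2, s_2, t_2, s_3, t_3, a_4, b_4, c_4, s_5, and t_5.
a_1 = 144
b_1 = 224
c_1 = 68
p_2 = 160
q_2 = 256
s_2 = 264
t_2 = 376
s_3 = 184
t_3 = 284
a_4 = 164
b_4 = 148
c_4 = 44
s_5 = 228
t_5 = 276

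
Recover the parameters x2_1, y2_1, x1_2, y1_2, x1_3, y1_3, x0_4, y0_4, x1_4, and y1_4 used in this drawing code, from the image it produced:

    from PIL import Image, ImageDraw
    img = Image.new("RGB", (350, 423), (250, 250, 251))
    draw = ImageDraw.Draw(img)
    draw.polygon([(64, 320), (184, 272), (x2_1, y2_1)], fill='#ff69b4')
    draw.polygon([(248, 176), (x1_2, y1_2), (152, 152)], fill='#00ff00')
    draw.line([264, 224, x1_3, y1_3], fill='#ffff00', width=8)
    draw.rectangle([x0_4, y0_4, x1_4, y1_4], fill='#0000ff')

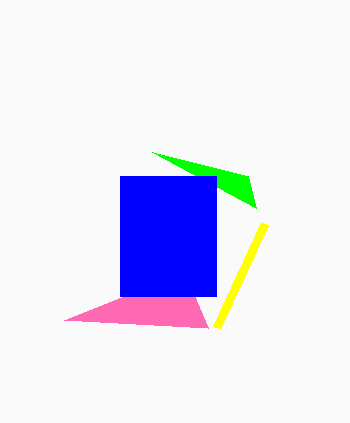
x2_1 = 208
y2_1 = 328
x1_2 = 256
y1_2 = 208
x1_3 = 216
y1_3 = 328
x0_4 = 120
y0_4 = 176
x1_4 = 216
y1_4 = 296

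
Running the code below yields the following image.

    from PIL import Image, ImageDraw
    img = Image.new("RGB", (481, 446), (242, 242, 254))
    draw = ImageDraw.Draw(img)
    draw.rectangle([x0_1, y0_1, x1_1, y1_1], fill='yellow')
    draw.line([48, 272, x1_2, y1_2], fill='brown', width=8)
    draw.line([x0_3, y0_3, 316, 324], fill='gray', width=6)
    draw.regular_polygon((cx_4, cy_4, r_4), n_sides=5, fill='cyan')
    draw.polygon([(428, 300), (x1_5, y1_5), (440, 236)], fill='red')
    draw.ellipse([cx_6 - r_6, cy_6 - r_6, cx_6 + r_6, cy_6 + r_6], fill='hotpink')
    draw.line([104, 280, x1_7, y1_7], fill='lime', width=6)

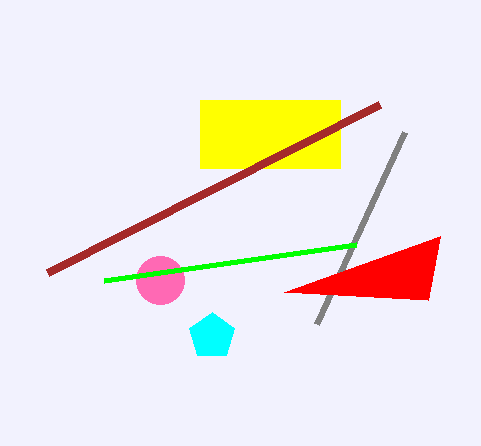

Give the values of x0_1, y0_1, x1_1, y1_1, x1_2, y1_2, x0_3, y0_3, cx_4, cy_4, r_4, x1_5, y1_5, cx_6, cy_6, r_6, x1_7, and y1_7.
x0_1 = 200, y0_1 = 100, x1_1 = 340, y1_1 = 168, x1_2 = 380, y1_2 = 104, x0_3 = 404, y0_3 = 132, cx_4 = 212, cy_4 = 336, r_4 = 24, x1_5 = 284, y1_5 = 292, cx_6 = 160, cy_6 = 280, r_6 = 24, x1_7 = 356, y1_7 = 244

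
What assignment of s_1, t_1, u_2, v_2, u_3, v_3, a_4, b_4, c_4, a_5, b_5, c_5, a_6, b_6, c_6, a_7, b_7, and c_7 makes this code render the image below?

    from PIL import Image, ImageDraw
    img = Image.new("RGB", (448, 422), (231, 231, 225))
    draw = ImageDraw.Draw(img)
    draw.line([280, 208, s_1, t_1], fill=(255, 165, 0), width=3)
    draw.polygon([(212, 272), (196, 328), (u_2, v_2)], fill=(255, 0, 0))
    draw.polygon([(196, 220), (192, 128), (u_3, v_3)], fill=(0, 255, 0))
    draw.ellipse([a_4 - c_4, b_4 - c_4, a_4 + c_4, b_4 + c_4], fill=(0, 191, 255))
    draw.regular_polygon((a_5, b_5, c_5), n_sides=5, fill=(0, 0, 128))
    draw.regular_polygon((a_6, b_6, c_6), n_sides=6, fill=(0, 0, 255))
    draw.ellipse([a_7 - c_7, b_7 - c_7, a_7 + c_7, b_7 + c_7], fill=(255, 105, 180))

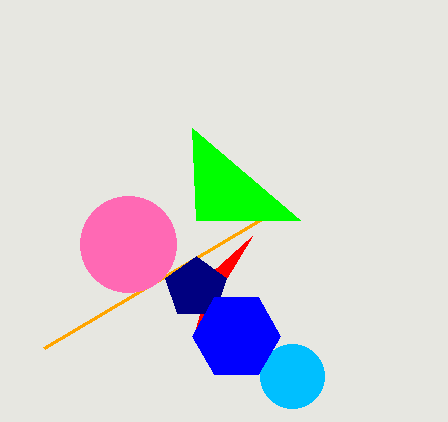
s_1 = 44, t_1 = 348, u_2 = 252, v_2 = 236, u_3 = 300, v_3 = 220, a_4 = 292, b_4 = 376, c_4 = 32, a_5 = 196, b_5 = 288, c_5 = 32, a_6 = 236, b_6 = 336, c_6 = 44, a_7 = 128, b_7 = 244, c_7 = 48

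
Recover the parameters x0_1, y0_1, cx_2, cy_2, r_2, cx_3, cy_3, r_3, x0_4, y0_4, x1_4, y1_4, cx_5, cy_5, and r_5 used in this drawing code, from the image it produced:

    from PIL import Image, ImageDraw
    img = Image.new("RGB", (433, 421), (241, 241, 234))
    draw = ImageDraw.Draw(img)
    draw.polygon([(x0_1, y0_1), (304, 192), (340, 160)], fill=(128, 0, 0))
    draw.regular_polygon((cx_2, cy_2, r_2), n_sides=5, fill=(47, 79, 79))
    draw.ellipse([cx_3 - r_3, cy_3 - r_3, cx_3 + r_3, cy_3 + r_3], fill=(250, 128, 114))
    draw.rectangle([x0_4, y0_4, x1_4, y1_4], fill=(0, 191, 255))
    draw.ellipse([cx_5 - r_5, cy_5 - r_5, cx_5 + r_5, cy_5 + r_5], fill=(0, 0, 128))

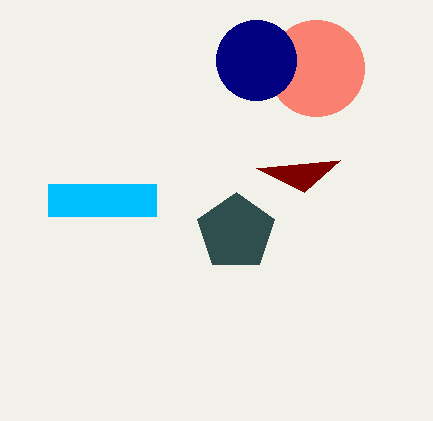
x0_1 = 256; y0_1 = 168; cx_2 = 236; cy_2 = 232; r_2 = 40; cx_3 = 316; cy_3 = 68; r_3 = 48; x0_4 = 48; y0_4 = 184; x1_4 = 156; y1_4 = 216; cx_5 = 256; cy_5 = 60; r_5 = 40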